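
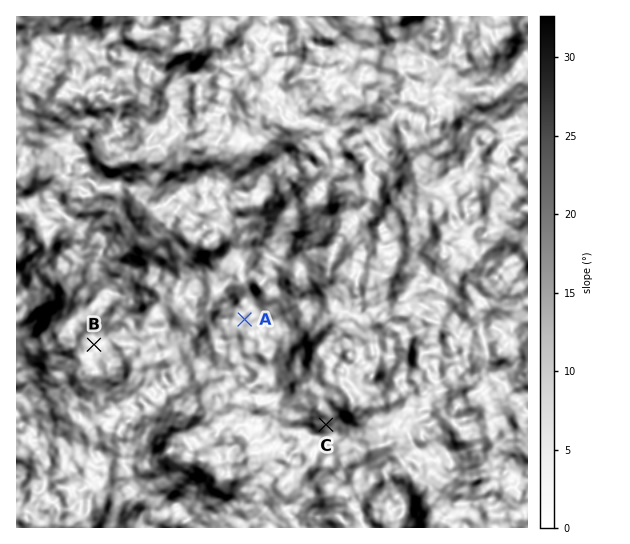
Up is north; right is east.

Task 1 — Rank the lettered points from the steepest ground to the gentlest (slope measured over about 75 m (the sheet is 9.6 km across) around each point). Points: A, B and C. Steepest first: C A B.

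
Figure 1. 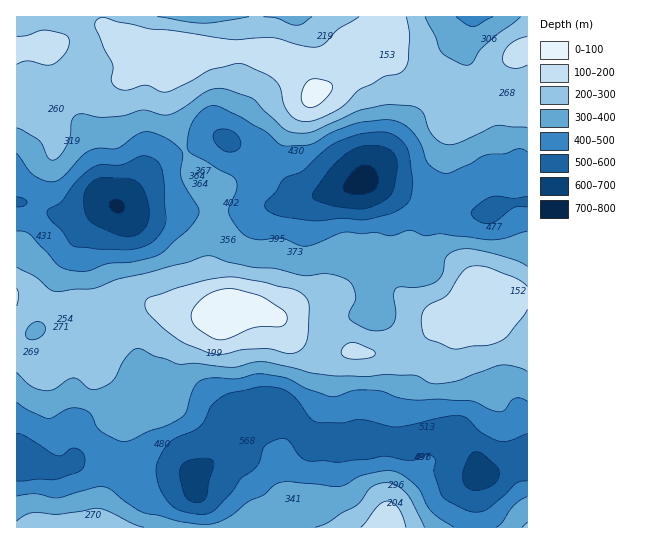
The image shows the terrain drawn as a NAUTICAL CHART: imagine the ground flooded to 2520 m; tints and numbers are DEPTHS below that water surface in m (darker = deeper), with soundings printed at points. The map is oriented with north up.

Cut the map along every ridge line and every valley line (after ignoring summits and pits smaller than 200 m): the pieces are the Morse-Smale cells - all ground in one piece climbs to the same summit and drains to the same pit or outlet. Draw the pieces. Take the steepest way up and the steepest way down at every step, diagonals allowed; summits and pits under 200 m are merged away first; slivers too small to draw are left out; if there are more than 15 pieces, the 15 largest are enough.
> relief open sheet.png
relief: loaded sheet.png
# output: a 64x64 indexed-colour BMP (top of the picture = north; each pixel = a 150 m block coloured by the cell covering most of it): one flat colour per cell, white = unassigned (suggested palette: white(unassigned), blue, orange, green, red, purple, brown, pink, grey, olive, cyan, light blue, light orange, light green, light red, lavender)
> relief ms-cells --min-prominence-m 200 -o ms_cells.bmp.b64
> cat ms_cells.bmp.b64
<image width="64" height="64" href="data:image/bmp;base64,Qk12CAAAAAAAAHYAAAAoAAAAQAAAAEAAAAABAAQAAAAAAAAIAAATCwAAEwsAABAAAAAAAAAA////ALR3HwAOf/8ALKAsACgn1gC9Z5QAS1aMAMJ34wB/f38AIr28AM++FwDox64AeLv/AIrfmACWmP8A1bDFAEREREREREREREREREREREREREREREREREREREREREREREREREREREREREREREREREREREREREREREREREREREREREREREREREREREREREREREREREREREREREREREREREREREREREREREREREREREREREREREREREREREREREREREREREREREREREREREREREREREREREREREREREREREREREREREREREREREREREREREREREREREREREREREREREREREREREREREREREREREREREREREREREREREREREREREQkREREREREQiIkREREREREREREREREREREREQiREQiIiIiRCIiIiIiIiIkREREREREREREREREREREQiIiIiIiIiIiIiIiIiIiIiJERERERERERERERERERERCIiIiIiIiIiIiIiIiIiIiIiREREREQiRERERCJERERCIiIiIiIiIiIiIiIiIiIiIiIkREREQiIiIiIiIiIiIiIiIiIiIiIiIiIiIiIiIiIiIiREREQiIiIiIiIiIiIiIiIiIiIiIiIiIiIiIiIiIiIiIkRERCIiIiIiIiIiIiIiIiIiIiIiIiIiIiIiIiIiIiIiJEQiIiIiIiIiIiIiIiIiIiIiIiIiIiIiIiIiIiIiIiIiIiIiIiIiIiIiIiIiIiIiIiIiIiIiIiIiIiIiIiIiIiIiIiIiIiIiIiIiIiIiIiIiIiIiIiIiIiIiIiIiIiIiIiIiIiIiIiIiIiIiIiIiIiIiIiIiIiIiIiIiIiIiIiIiIiIiIiIiIiIiIiIiIiIiIiIiIiIiIiIiIiIiIiIiIiIiIiIiIiIiIiIiIiIiIiIiIiIiIiIiIiIiIiIiIiIiIiIiIiIiIiIiIiIiIiIiIiIiIiIiIiIiIiIiIiIiIiIiIiIiIiIiIiMzIiIiIiIiIiIiIiIiIiIiIiIiIiIiIiIiIiIzMzMzMzMyIiIiIiIiIiIiIiIiIiIiIiIiIiIiIiIiMzMzMzMzMzMiIiIiIiIiIiIiIiIiIiIiIiIiIiIiIiMzMzMzMzMzMzIiIiIiIiIiIiIiIiIiIiIiIiIiIiIiMzMzMzMzMzMzMyIiIiIiIiIiIiIiIiIiIiIiIiIiIiMzMzMzMzMzMzMzMzIiIiIiIiVVVSIiIiIiVVVVUzMzMzMzMzMzMzMzMzMzMzIiIiJVVVVVVVVSVVVVVVUzMzMzMzMzMzMzMzMzMzMzMzMiJVVVVVVVVVVVVVVVVTMzMzMzMzMzMzMzMzMzMzMzMzM1VVVVVVVVVVVVVVVVMzMzMzMzMzMzMzMzMzMzMzMzMzVVVVVVVVVVVVVVVVMzMzMzMzMzMzMzMzMzMzMzMzMzNVVVVVVVVVVVVVVVUzMzMzMzMzMzMzMzMzMzMzMzMzM1VVVVVVVVVVVVVVVTMzMzMzMzMzMzMzMzMzMzMzMzMzVVVVVVVVVVVVVVVVMzMzMzMzMzMzMzMzMzMzMzMzMzNVVVVVVVVVVVVVVVVTMzMzMzMzMzMzMzMzMzMzMzMzM1VVVVVVVVVVVVVVVVMzMzMzMzMzMzMzMzMzMzMzMzMzVVVVVVVVVVVVVVVVUzMzMzMzMzMzMzMzMzMzMzMzMzNVVVVVVVVVVVVVVVVTMzMzMzMzMzMzMzMzMzMzMzMzM1VVZmZlVVVVVVVVVVMzMzMzMzMzMzMzMzMzMzMREzMzVWZmZmZmZVVVVVVVUzMzMzMzMzMzMzMzMxERERERETNmZmZmZmZmVVVVVVVTMzMzMzMzMzMzMzMREREREREREWZmZmZmZmZlVVVVVTMzMzMzEREREzMzERERERERERERZmZmZmZmZmZVVVVVMzMzMzERERERERERERERERERERFmZmZmZmZmZmVVVVMzMzMzEREREREREREREREREREREWZmZmZmZmZmZlVVMzMzMzERERERERERERERERERERERZmZmZmZmZmZmZVMzMzMzERERERERERERERERERERERFmZmZmZmZmZmZmYTMzMzEREREREREREREREREREREREWZmZmZmZmZmZmZhETMRERERERERERERERERERERERERZmZmZmZmZmZmZhERERERERERERERERERERERERERERFmZmZmZmZmZmZmEREREREREREREREREREREREREREREWYRZmZmZmZmZmEREREREREREREREREREREREREREREREREWZmZmZmZmYRERERERERERERERERERERERERERERERERFmZmZmZmZhEREREREREREREREREREREREREREREREREWZmZmZmZmERERERERERERERERERERERERERERERERERZhEWZmZmYRERERERERERERERERERERERERERERERERFhERERZmZhEREREREREREREREREREREREREREREREREREREREWZmERERERERERERERERERERERERERERERERERERERERZmYRERERERERERERERERERERERERERERERERERERERERERERERERERERERERERERERERERERERERERERERERERERERERERERERERERERERERERERERERERERERERERERERERERERERERERERERERERERERERERERERERERERERERERERERERERERERERERERERERERERERERERERERERERERERERERERERERERERERERERERERERER"/>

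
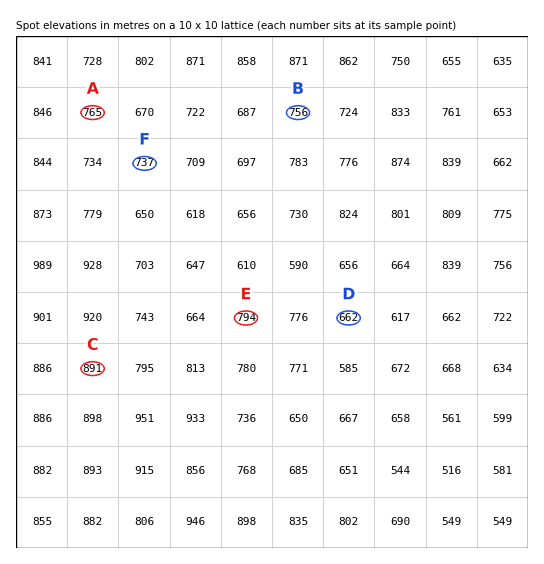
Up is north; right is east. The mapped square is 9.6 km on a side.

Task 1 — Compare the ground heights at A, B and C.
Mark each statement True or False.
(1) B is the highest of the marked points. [False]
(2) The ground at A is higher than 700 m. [True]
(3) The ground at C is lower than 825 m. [False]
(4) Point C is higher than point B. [True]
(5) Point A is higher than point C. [False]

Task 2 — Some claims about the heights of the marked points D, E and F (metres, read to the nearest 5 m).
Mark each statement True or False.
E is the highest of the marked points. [True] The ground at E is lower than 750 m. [False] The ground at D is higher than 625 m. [True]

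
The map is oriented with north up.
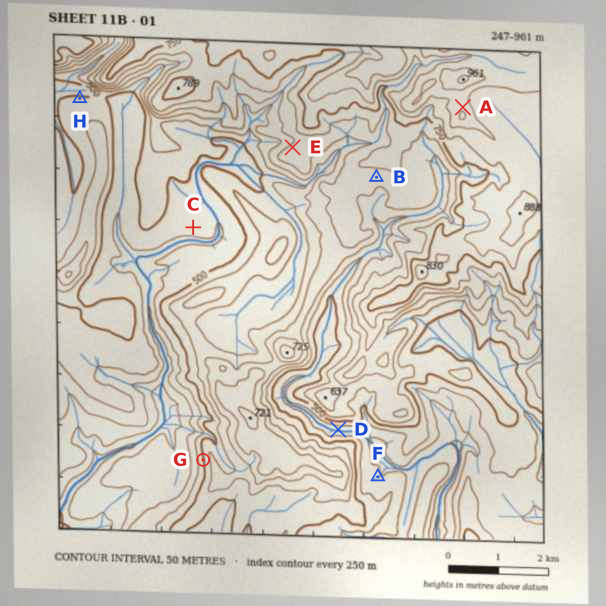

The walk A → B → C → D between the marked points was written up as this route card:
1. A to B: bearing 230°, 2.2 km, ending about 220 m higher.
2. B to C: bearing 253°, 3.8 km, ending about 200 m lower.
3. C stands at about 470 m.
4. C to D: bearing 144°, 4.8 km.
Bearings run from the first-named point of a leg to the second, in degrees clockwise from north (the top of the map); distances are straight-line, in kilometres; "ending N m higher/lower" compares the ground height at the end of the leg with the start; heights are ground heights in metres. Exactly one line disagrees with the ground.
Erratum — Line 1: it should read "ending about 220 m lower".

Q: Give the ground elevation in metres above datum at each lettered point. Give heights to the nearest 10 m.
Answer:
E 670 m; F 400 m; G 500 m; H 510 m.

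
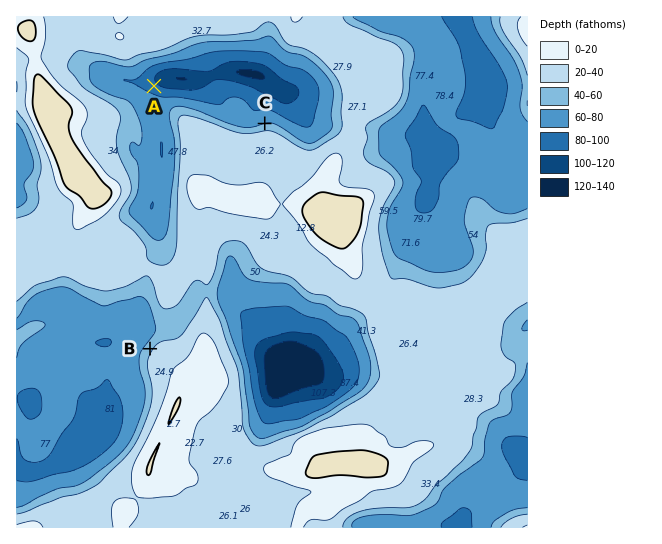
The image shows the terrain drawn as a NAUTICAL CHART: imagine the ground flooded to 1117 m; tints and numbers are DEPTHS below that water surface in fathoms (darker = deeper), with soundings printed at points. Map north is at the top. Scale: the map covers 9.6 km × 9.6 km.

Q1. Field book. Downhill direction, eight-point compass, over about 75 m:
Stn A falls NE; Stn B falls NW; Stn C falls N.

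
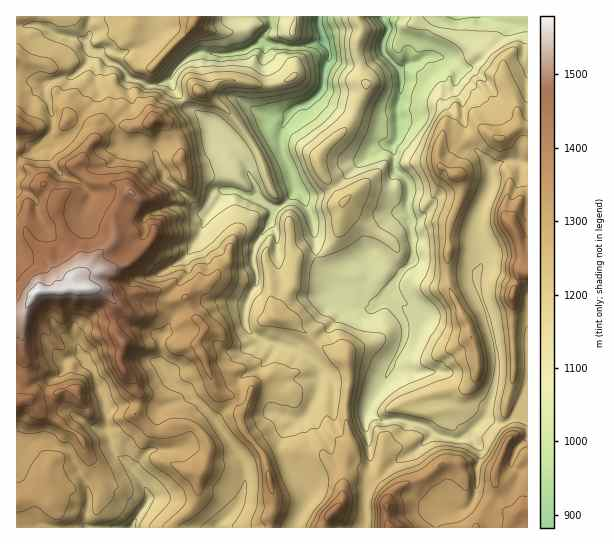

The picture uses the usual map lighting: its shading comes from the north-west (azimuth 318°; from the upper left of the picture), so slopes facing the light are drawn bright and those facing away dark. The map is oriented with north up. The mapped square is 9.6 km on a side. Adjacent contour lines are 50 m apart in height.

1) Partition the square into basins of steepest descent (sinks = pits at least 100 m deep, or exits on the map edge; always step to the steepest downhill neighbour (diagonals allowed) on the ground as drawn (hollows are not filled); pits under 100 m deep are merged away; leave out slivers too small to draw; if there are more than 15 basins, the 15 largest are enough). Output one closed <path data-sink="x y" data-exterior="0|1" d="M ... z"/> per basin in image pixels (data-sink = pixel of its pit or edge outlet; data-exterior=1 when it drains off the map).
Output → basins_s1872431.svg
<path data-sink="319 17" data-exterior="1" d="M357 16l-341 1 0 384 5 0-2-11 6-25-2-11-2-29 6-19 10-14 25-1 7-3 24 0 10 3 10 9 6-4 18-4 9 0 7 5 10 4 22-4 7 17 12 12 0 4-7 11 0 6 7 10 9 29 6 7 14 5 7 12 0 12 4 9 20 26 9 38 0 15-4 8 1 10 257 0 1-399-2-2-8 0-16 12-4 0-11-7-8 0-8 4-18 14-8 17 9 8 4 0 3 7 0 13-10 24-3 12 0 54 27 60 2 12 0 16-5 10-7 5-35 5-29 12-2 21-15 13-1 4-2 19-4 9 1 9-4-4-20-3-10 8 1-19 6-16-6-28 0-16 3-12-1-31-10-3-20-13-7-8-8-4-8-8-19-6 1-7 16-24 3-25 6-5 17 0 7-4 10-11 5-12 3-28-19-24-7-18 7-12 14-11 14-17 15-34-6-7-1-16-3-5 0-16 4-8 0-6z"/><path data-sink="383 17" data-exterior="1" d="M527 16l-170 1 4 10 0 6-4 8 0 16 3 5 1 16 6 7-15 34-5 8-23 20-7 12 7 18 19 24-3 28-5 12-10 11-7 4-17 0-6 5-3 25-17 27 0 4 19 6 8 8 8 4 7 8 20 13 10 3 1 31-3 12 0 16 6 28-6 16 0 19 9-8 9 0 14 5 7-39 15-13 2-21 2-2 38-12 24-3 6-4 5-7 1-20-2-12-27-60 0-54 3-12 10-24 0-13-3-7-4 0-9-8 8-17 12-10 14-8 8 0 11 7 4 0 16-12 10 0z"/><path data-sink="131 527" data-exterior="1" d="M93 288l-54 3-7 6-8 17-3 11 0 14 4 26-6 25 2 11-5 1 0 125 253 1 0-10 4-8 0-15-9-38-20-26-4-9 0-12-7-12-14-5-6-7-9-29-7-10 0-6 7-11 0-4-12-12-5-15-4-2-12 4-8 0-10-4-7-5-9 0-18 4-6 4-10-9z"/>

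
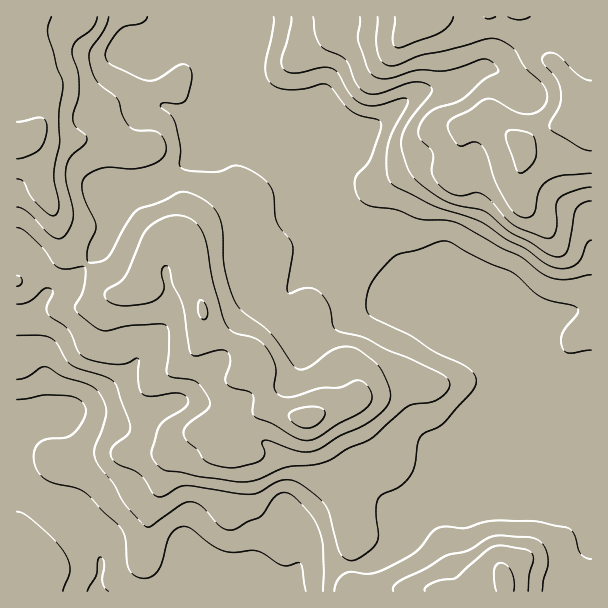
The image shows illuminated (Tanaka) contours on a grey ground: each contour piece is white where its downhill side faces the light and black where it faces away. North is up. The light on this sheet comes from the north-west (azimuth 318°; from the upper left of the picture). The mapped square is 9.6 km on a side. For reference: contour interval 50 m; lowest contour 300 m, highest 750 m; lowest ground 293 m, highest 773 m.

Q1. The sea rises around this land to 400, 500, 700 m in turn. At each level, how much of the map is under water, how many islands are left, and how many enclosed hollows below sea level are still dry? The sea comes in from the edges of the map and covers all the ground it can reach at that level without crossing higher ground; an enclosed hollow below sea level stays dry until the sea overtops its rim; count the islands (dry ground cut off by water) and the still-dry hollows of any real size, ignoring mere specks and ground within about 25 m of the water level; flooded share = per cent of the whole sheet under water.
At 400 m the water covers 11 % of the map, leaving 0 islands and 0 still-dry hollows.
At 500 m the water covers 50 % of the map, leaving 0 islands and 0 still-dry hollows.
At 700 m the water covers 94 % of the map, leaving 0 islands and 0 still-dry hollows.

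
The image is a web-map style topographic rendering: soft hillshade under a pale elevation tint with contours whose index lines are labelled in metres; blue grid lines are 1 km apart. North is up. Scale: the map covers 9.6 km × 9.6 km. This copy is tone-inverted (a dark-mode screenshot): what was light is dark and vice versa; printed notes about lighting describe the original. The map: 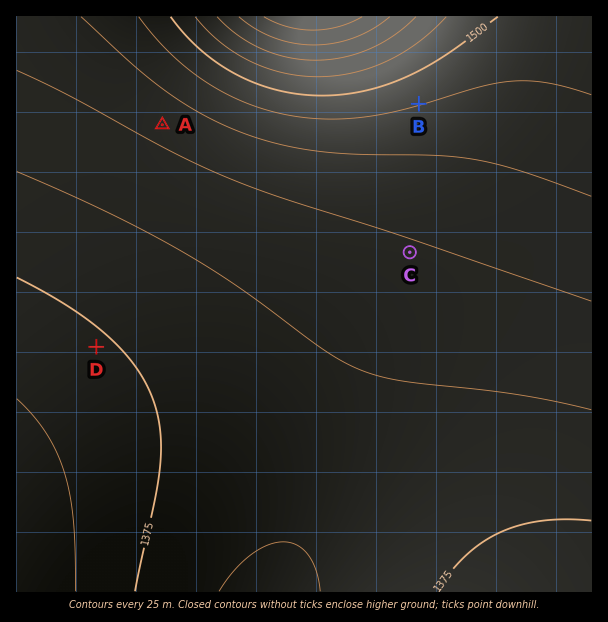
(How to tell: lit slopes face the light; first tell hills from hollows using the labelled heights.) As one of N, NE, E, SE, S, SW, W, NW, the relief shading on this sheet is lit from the NW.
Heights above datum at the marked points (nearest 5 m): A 1435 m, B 1475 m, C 1420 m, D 1370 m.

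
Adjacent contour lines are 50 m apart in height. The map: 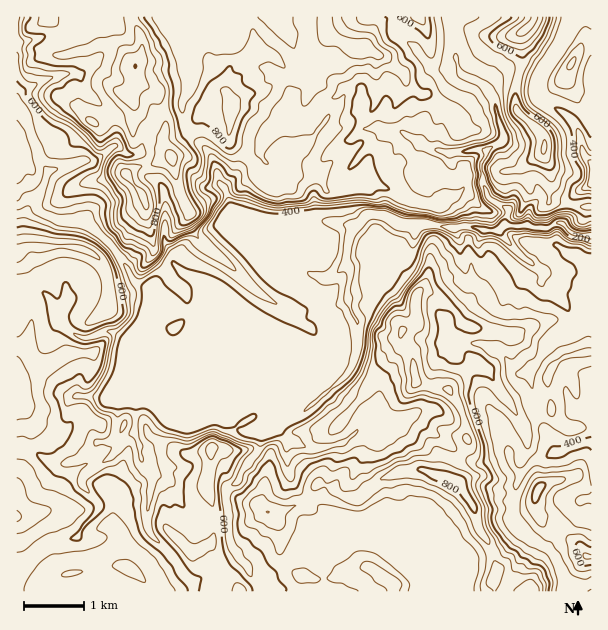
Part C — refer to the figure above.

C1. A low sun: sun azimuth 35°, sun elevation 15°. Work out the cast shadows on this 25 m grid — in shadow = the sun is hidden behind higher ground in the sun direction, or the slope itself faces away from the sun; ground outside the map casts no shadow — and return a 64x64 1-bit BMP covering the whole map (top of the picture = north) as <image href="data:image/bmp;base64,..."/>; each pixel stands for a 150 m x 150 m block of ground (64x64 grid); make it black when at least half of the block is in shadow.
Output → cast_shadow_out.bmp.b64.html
<image width="64" height="64" href="data:image/bmp;base64,Qk0+AgAAAAAAAD4AAAAoAAAAQAAAAEAAAAABAAEAAAAAAAACAAATCwAAEwsAAAIAAAAAAAAA////AAAAAAAAAAAAAAAQDgAAEAAAAAAOAAAwAAAAAA8AAGBAAABwDwAA4IAAAHgEAAHA8AAA8AAAAYH4AAHwYAABAfgAB+DAAAAB4AwP4MAAQAHAHB/ggADAAAAQX8AAAIAAAAB/gAgAAAAAAH4AAAAAAAAAAAAAAABoAAAAAAAAAAAAAAAAAAAGAADgAMGAAEQAAgAAAR4AAAAAAEADMAAAAAAAf4YAAAAAAAB/jgACAAAAAH+MAAMAAAAAfggAAQAAAAxwCAAAAAAABvAAAAAAAAAH8AAAAAAAAAfgAAAAAAAAA8AOAAPAAAADACQAB/AAAALAAAAAAAAABgAAAAAAADgEEAAAAAAA8AAQAAAABgPAAAAAAAAPD4AAAAAAAJ8fAAQAACAHv/4ABAgAYAc//AAEAAHAAH748AwYAYAB/vP///wOBwP+8///////H/zz//////8f/OP///x3/yP8wf//4A/AMfjD8EAAH6A8ecfAAAAd4D5zx8AAABjgP8CHgAAAGGA/+AcAAAHbQX/4DwAAB//Df7gGAAAEP8P/kAAAAAAHw/8QAAAAAAeG/DgAAAAABwT4eAAAAAAGHOBgAAAAAAwY8AAAAAMAHAD+AAAAB2A+AP4AAAAHAB8AgAAAAAMAHwCAAAAAQAQfAOAAAAAAHA8A8AAAAAA4AACAAAAAABgAAA=="/>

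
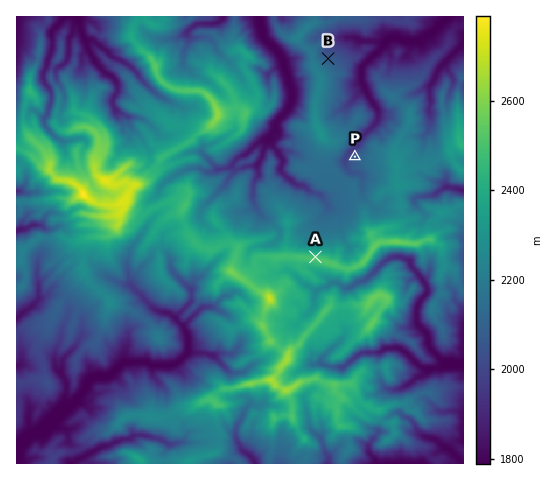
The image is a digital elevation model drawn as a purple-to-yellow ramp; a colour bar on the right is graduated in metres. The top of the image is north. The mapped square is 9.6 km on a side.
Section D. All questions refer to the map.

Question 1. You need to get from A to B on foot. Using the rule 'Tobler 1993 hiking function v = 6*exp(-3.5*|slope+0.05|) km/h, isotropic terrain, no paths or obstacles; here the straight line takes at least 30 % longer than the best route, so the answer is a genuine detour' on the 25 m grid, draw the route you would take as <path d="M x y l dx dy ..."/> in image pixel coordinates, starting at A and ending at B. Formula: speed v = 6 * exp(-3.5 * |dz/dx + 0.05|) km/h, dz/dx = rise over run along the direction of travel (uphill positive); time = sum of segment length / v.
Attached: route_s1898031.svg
<path d="M315 257l13 0-1-1 1 0-1-1 1 0-1-2 2 0-1-1 4 0 2-1 2-5 4-2 1 0-1-1 4 0 2-2 0-9 2-4 2-3 5-9 0-13-18-35-1-1-2-5 0-2 1-2 4-4 2-4 2-3 1-2 0-1 4-7 0-4-1-2-7-4-4-4-7-4-1-2 0-2 1-3 0-7 4-6 0-2 2-5 0-12 2-5 0-1-5-12-4-3"/>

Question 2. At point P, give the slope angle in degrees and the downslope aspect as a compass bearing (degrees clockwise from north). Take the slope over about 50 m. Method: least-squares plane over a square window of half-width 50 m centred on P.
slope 27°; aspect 325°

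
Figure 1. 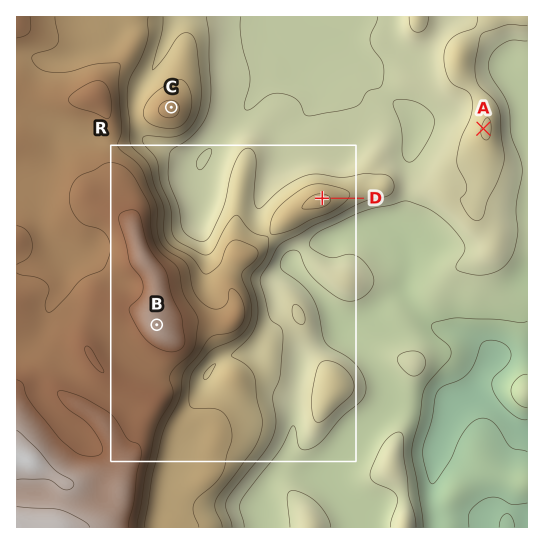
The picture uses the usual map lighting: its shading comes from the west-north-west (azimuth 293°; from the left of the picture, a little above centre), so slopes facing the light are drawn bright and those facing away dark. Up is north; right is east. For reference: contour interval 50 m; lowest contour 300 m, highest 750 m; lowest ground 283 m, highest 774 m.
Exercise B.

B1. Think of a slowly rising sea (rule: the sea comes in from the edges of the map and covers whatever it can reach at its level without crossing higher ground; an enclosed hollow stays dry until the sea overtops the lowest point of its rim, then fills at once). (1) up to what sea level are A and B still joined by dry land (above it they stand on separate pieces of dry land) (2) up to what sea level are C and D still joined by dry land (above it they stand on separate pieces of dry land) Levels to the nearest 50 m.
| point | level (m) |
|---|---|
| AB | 400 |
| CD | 500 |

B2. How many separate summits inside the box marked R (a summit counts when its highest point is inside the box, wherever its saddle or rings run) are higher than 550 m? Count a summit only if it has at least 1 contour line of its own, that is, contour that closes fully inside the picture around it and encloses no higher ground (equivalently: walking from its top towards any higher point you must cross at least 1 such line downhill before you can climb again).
2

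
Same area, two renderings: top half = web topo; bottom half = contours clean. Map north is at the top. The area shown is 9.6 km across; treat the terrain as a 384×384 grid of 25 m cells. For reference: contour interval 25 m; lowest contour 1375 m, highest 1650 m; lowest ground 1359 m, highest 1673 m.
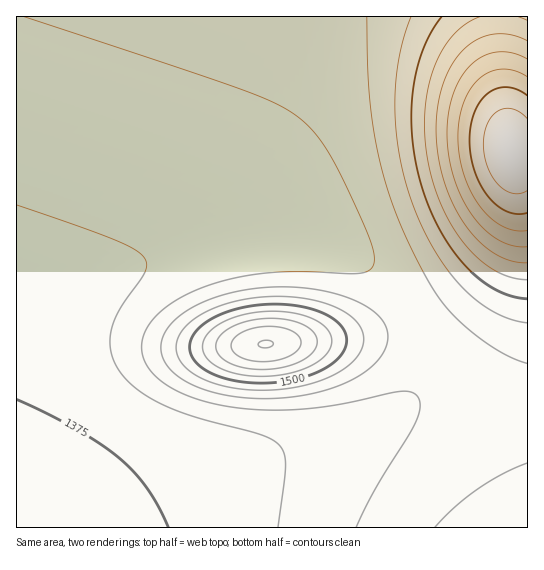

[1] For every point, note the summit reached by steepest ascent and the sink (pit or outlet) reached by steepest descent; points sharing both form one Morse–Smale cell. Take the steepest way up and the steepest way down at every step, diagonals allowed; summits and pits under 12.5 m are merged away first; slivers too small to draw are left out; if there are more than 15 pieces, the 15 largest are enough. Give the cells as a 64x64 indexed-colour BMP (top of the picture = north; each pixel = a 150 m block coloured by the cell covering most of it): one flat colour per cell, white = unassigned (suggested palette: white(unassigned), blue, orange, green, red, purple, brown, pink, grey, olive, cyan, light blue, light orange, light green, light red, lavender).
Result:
<image width="64" height="64" href="data:image/bmp;base64,Qk12CAAAAAAAAHYAAAAoAAAAQAAAAEAAAAABAAQAAAAAAAAIAAATCwAAEwsAABAAAAAAAAAA////ALR3HwAOf/8ALKAsACgn1gC9Z5QAS1aMAMJ34wB/f38AIr28AM++FwDox64AeLv/AIrfmACWmP8A1bDFACIiIiIiIiMzMzMzMzMzMzMzMzMzMzMzMzMzMzMzMzMzIiIiIiIiIjMzMzMzMzMzMzMzMzMzMzMzMzMzMzMzMzMiIiIiIiIiIjMzMzMzMzMzMzMzMzMzMzMzMzMzMzMzMyIiIiIiIiIiIzMzMzMzMzMzMzMzMzMzMzMzMzMzMzMzIiIiIiIiIiIiIzMzMzMzMzMzMzMzMzMzMzMzMzMzMzMiIiIiIiIiIiIiIzMzMzMzMzMzMzMzMzMzMzMzMzMzMyIiIiIiIiIiIiIiIjMzMzMzMzMzMzMzMzMzMzMzMzMzIiIiIiIiIiIiIiIiIiMzMzMzMzMzMzMzMzMzMzMzMzMiIiIiIiIiIiIiIiIiIiIjMzMzMzMzMzMzMzMzMzMzMyIiIiIiIiIiIiIiIiIiIiIiIzMzMzMzMzMzMzMzMzMzIiIiIiIiIiIiIiIiIiIiIiIiIjMzMzMzMzMzMzMzMzMiIiIiIiIiIiIiIiIiIiIiIiIiIiMzMzMzMzMzMzMzMyIiIiIiIiIiIiIiIiIiIiIiIiIiIiMzMzMzMzMzMzMzIiIiIiIiIiIiIiIiIiIiIiIiIiIiIiMzMzMzMzMzMzMiIiIiIiIiIiIiIiIiIiIiIiIiIiIiIiMzMzMzMzMzMyIiIiIiIiIiIiIiIiIiIiIiIiIiIiIiIiMzMzMzERERIiIiIiIiIiIiIiIiIiIiIiIiIiIiIiIiIhEREREREREiIiIiIiIiIiIiIiIiIiIiIiIiIiIiIiIiIRERERERESIiIiIiIiIiIiIiIiIiIiIiIiIiIiIiIiIhEREREREREiIiIiIiIiIiIiIiIiIiIiIiIiIiIiIiIiERERERERESIiIiIiIiIiIiIiIiIiIiIiIiIiIiIiIiIREREREREREiIiIiIiIiIiIiIiIiIiIiIiIiIiIiIiIhERERERERESIiIiIiIiIiIiIiIiIiIiIiIiIiIiIiIiEREREREREREiIiIiIiIiIiIiIiIiIiIiIiIiIiIiIiIRERERERERERIiIiIiIiIiIiIiIiIiIiIiIiIiIiIiIhERERERERERESIiIiIiIiIiIiIiIiIiIiIiIiIiIiIhERERERERERERIiIiIiIiIiIiIiIiIiIiIiIiIiIiIiERERERERERERESIiIiIiIiIiIiIiIiIiIiIiIiIiIiERERERERERERERESIiIiIiIiIiIiIiIiIiIiIiIiIiIREREREREREREREREiIiIiIiIiIiIiIiIiIiIiIiIiIRERERERERERERERERIiIiIiIiIiIiIiIiIiIiIiIiIRERERERERERERERERERIiIiIiIiIiIiIiIiIiIiIiIRERERERERERERERERERERIiIiIiIiIiIiIiIiIiIiIRERERERERERERERERERERERIiIiIiIiIiIiIiIiIiEREREREREREREREREREREREREREiIiIiIiIiIiIiIhEREREREREREREREREREREREREREREREiIiIiIiIiIRERERERERERERERERERERERERERERERERERERERERERERERERERERERERERERERERERERERERERERERERERERERERERERERERERERERERERERERERERERERERERERERERERERERERERERERERERERERERERERERERERERERERERERERERERERERERERERERERERERERERERERERERERERERERERERERERERERERERERERERERERERERERERERERERERERERERERERERERERERERERERERERERERERERERERERERERERERERERERERERERERERERERERERERERERERERERERERERERERERERERERERERERERERERERERERERERERERERERERERERERERERERERERERERERERERERERERERERERERERERERERERERERERERERERERERERERERERERERERERERERERERERERERERERERERERERERERERERERERERERERERERERERERERERERERERERERERERERERERERERERERERERERERERERERERERERERERERERERERERERERERERERERERERERERERERERERERERERERERERERERERERERERERERERERERERERERERERERERERERERERERERERERERERERERERERERERERERERERERERERERERERERERERERERERERERERERERERERERERERERERERERERERERERERERERERERERERERERERERERERERERERERERERERERERERERERERERERERERERERERERERERERERERERERERERERERERERERERERERERERERERERERERERERERERERERERERERERERERERERERERERERERERERERERERERERERERERERERERERERERERERERERERERERERERERERERERERERERERERERERERERERERERERERERERERERERERERERERERERERERERERERERERERERERERERERERERERERERERERERERERERERERERERERERERERERERERERERERERERERERERERERERERERERERERERERERERERERERERERERERERERERERERERERERERERERERERERERERERERERERERERERERERER"/>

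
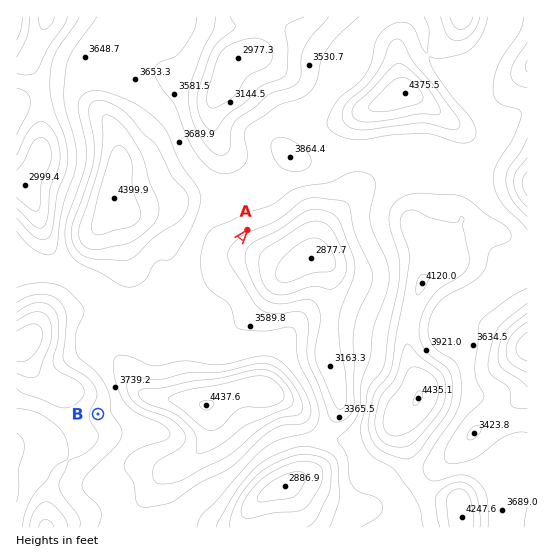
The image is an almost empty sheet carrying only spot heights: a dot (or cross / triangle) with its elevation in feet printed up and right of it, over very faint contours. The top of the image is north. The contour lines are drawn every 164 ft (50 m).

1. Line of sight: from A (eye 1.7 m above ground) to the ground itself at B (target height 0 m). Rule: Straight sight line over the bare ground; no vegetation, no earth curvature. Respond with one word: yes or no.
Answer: no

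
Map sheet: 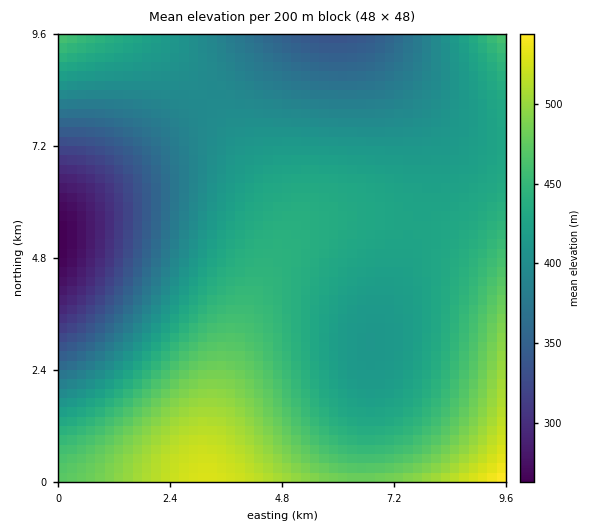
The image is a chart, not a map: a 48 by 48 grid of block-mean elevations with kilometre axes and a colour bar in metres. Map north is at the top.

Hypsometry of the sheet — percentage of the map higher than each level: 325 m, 95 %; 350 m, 91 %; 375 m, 84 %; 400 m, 72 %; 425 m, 50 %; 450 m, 25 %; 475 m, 14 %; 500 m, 6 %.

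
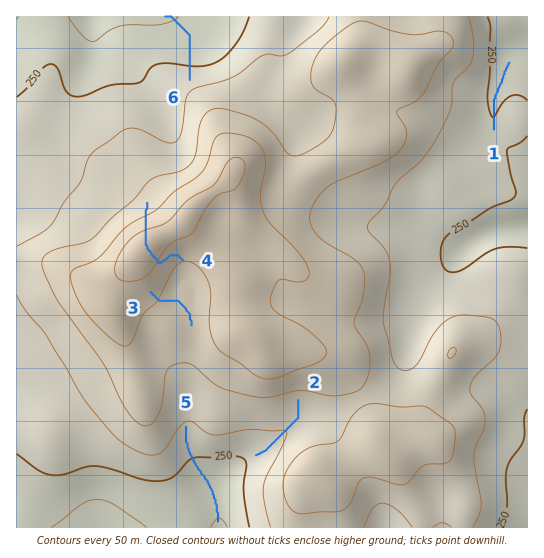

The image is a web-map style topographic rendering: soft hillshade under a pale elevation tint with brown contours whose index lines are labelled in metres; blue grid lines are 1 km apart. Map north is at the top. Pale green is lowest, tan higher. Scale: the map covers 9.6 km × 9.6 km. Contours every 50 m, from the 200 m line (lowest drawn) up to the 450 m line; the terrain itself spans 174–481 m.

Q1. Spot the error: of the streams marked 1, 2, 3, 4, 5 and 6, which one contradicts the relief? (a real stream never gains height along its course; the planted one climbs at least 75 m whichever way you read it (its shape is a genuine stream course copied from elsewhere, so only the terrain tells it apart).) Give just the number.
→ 4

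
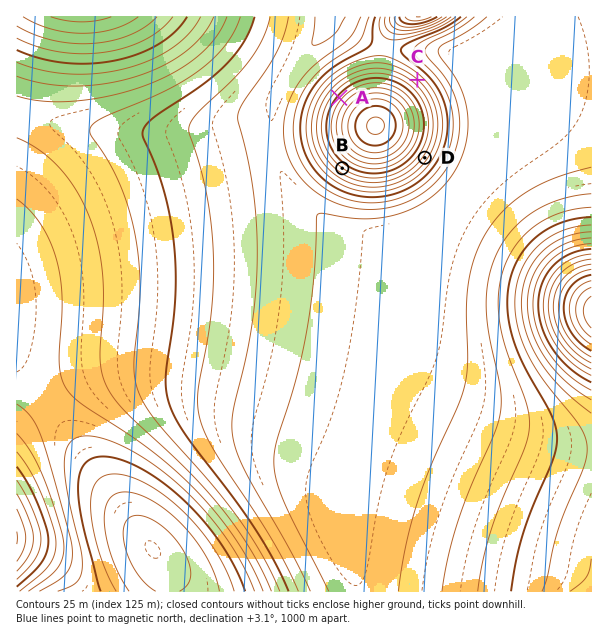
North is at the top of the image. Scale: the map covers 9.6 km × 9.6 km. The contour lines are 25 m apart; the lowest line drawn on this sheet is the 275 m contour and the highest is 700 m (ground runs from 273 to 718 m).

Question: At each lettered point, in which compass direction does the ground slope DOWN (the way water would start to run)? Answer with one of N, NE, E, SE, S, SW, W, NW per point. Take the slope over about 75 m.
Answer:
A NW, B SW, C NE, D SE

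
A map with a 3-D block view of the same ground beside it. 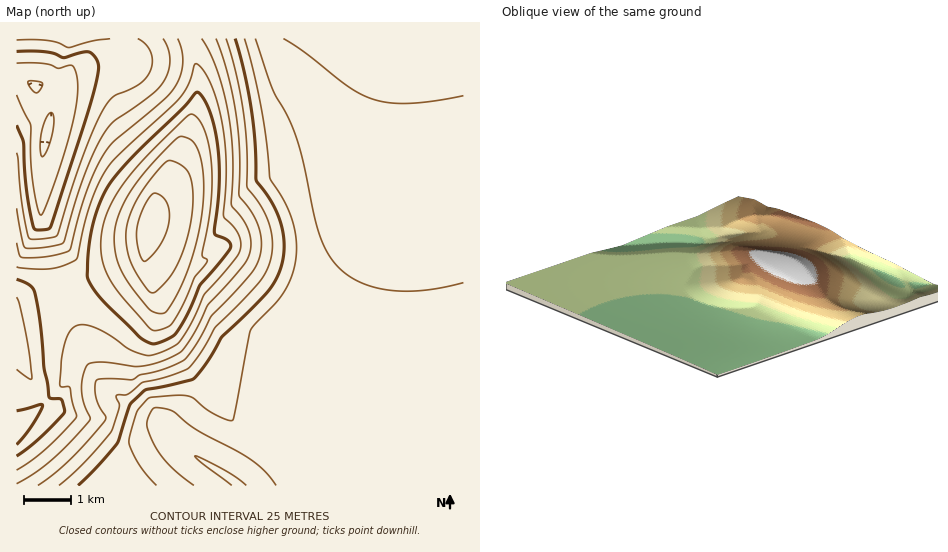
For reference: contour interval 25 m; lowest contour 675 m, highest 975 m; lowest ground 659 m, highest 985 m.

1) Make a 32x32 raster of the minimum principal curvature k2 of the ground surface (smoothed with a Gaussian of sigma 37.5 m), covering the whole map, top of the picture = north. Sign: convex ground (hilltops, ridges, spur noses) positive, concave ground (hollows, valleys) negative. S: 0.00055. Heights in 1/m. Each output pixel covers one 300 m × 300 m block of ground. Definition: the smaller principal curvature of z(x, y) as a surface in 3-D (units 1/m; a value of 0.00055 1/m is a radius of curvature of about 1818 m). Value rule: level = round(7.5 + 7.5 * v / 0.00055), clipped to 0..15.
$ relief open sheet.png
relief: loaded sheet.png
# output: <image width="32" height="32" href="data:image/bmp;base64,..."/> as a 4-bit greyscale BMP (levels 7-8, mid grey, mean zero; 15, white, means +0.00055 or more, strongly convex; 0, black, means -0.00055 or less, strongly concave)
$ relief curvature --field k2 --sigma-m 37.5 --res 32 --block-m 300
<image width="32" height="32" href="data:image/bmp;base64,Qk12AgAAAAAAAHYAAAAoAAAAIAAAACAAAAABAAQAAAAAAAACAAATCwAAEwsAABAAAAAAAAAAAAAAABEREQAiIiIAMzMzAERERABVVVUAZmZmAHd3dwCIiIgAmZmZAKqqqgC7u7sAzMzMAN3d3QDu7u4A////AHd3dVd3d3dSd3d3d3d3d3eHd3dGd3dzR3d3d3d3d3d3iHd3c3d1J3d3d3d3d3d3d3iId3ZHY3h3d3d3d3d3d3cHiHeHRSeIh3d3d3d3d3d3YIhmd0NFeHd3d3d3d3d3d4gFZjNjZVd3d3d3d3d3d3d4YWNXVWZVd3d3d3d3d3d3d2Y0d2iHZVd3d3d3d3d3d4dmZ3d4iGVWd3d3d3d3d3d2Zmd3eIh2VGd3d3d3d3d3dmZnd3iIhldEd3d3d3d3d3ZmZ3d3iIV3dkd3d3d3d3d2Zmd3eIiEd3d0d3d3d3d3d2Z3d3iIZnd3dld3d3d3d0d3V3d4iFd3d3dHd3d3d3cHdEh3iIhxiHd3R3d3d3d3BFF4d4iIgll3d0d3d3d3d1AWiIeIiIcIh3dHd3d3d3dgRoiHeIiINId3R3d3d3d3UEZ4h3iIiIFndHd3d3d3d1BGeId4iIiHJUZ3d3d3d3dQRneHd4iIh2Rnd3d3d3d3YEV3d3eIiIdlZ3d3d3d3d3BFd3d3eIiHZWd3d3d3d3diRWd3d3eIh2Vnd3d3d3d3VEVnd2d3eIdlZ3d3d3d3d1RVZ3dmdniHZVd3d3d3d3dDZWd3ZmZnh2VXd3d3d3d3JUJnZmZmZ4dlV3d3d3d3d3dlBWZmZneHZWd3d3d3d3d3Z3NWZmZ4h2Vnd3d3d3d3"/>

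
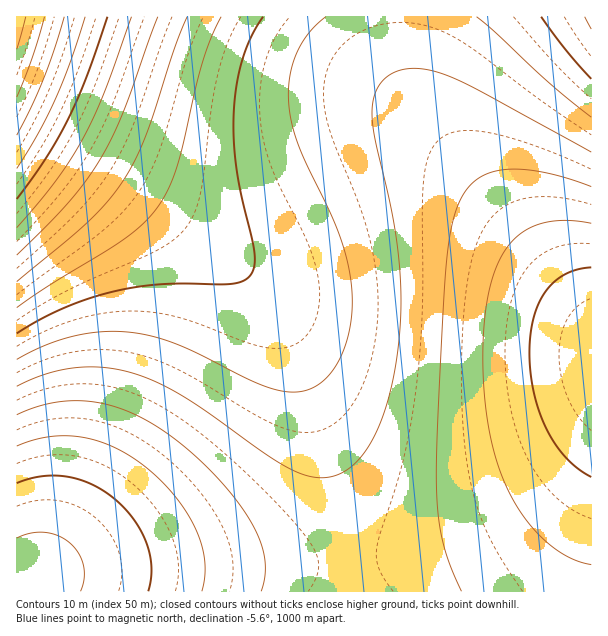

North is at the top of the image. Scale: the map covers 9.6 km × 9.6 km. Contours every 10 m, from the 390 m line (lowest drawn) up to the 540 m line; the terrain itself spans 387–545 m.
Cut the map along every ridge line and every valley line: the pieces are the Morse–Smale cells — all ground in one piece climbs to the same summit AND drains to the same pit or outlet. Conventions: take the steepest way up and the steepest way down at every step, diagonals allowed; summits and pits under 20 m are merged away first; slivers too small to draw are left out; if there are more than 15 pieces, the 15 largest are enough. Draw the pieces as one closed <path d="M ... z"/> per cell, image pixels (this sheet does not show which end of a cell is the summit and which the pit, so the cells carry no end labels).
<path d="M401 16l-384 0-1 101 79 46 84 57 61 48 31 34 17 31 10 27 32 104 13 63 5 65 243 0 1-268-111-135-42-52-21-30-10-23-5-18z"/><path d="M17 118l-1 473 331 1 1-28-4-27-14-73-32-104-10-27-17-31-31-34-61-48-84-57z"/><path d="M591 16l-189 1 1 49 5 18 10 23 21 30 152 187z"/>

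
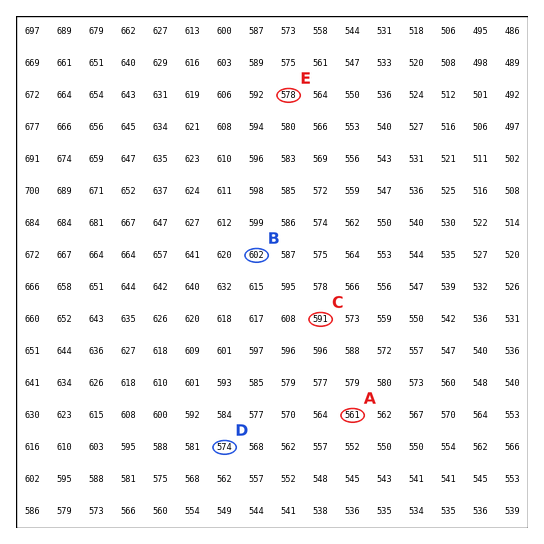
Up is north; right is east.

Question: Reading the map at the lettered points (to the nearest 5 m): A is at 560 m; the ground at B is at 600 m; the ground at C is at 590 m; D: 575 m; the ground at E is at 580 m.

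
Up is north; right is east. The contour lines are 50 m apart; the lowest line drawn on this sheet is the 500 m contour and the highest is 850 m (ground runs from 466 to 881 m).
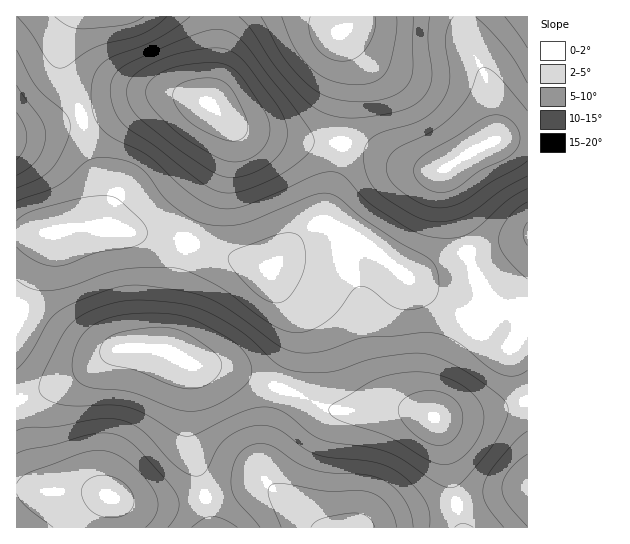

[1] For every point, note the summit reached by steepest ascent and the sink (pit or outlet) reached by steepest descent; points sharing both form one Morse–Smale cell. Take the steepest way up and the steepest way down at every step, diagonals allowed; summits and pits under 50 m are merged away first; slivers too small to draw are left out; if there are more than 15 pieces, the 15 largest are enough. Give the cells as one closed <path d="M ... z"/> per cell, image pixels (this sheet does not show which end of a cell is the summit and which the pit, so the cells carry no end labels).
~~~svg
<path d="M327 225l-9 0-11 6-36 38 4 14 16 27 5 16-3 25-12 38 56 22 49-4 21 2 27 8 13-46 8-16 22-32-50-30-66-52z"/><path d="M281 388l-17 63 0 22 4 9 8 9-11-6-14 0-45 12 5 31 250-1-14-76-13-34-27-8-21-2-49 4-11-3z"/><path d="M155 348l-37 1-35 23-38 19-29 10 1 87 34 4 43 0 24 8 23 4 36-1 28-6-17-62 0-66-3-6-10-8z"/><path d="M97 228l-27 0-13 4-41 2 1 166 28-9 25-12 48-30 37-1 12 2 9-67 11-41-28-7-40-3z"/><path d="M463 16l-118 1-1 12-4 4 9 36-6 64 0 11 23 4 43 19 29 4 11-4 46-28 0-17-7-37-5-15-14-24z"/><path d="M179 95l-26 0-72 23 8 33 14 35 1 13-8 18-6 6-15 5 22 0 22 4 30 1 39 8 8-23 24-47 8-24 1-17-4-9-15-17z"/><path d="M345 16l-130 0 1 46-8 41 19 18 19 10 55 10 41 3 7-65-1-20-8-26 5-8z"/><path d="M226 120l3 10-1 17-12 34-25 49-3 12 82 27 35-37 18-14 6-17 14-56-2-2-40-2-50-9-13-4z"/><path d="M187 241l-11 42-9 67 22 13 41 6 51 19 12-37 3-25-3-11-16-26-6-19z"/><path d="M214 16l-139 0-4 6-7 17-3 27 20 51 17-4 55-18 26 0 28 8 5-13 4-28z"/><path d="M350 144l-9 2-2 20-14 47-2 5-13 11 8-4 15 2 40 22 33 27 16-3 45-22-19-60-5-22-13 2-21-4-32-15z"/><path d="M185 360l-2 1 6 12 0 72 16 52 46-12 14 0 8 4-9-16 0-22 16-62-50-20-32-4z"/><path d="M527 401l-40 11-52 6 12 33 5 35 10 42 66-1z"/><path d="M81 117l-34 11-31 6 1 99 40-1 24-5 9-4 10-12 4-12 0-8-15-40-5-28z"/><path d="M527 137l-32 3-29 15-22 15 4 21 19 61 61-15z"/>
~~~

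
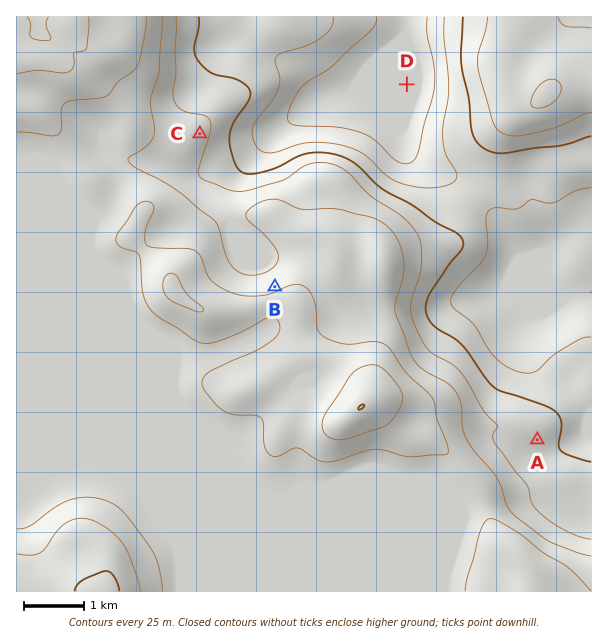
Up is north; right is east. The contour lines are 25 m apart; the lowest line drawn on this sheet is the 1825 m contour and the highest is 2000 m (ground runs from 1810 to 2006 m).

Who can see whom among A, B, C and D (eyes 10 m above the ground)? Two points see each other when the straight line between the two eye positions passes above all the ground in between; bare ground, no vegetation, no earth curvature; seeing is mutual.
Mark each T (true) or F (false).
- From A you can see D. F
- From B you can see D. F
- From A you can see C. F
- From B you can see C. T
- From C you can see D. T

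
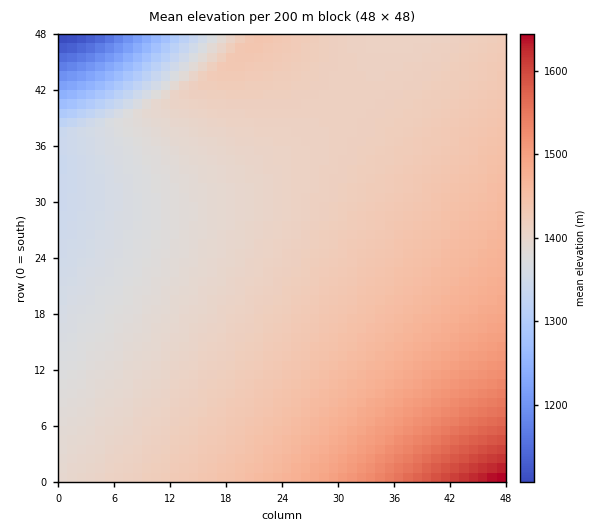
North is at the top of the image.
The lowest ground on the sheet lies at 1100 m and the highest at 1650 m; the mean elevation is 1420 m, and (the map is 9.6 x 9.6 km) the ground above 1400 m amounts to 65.6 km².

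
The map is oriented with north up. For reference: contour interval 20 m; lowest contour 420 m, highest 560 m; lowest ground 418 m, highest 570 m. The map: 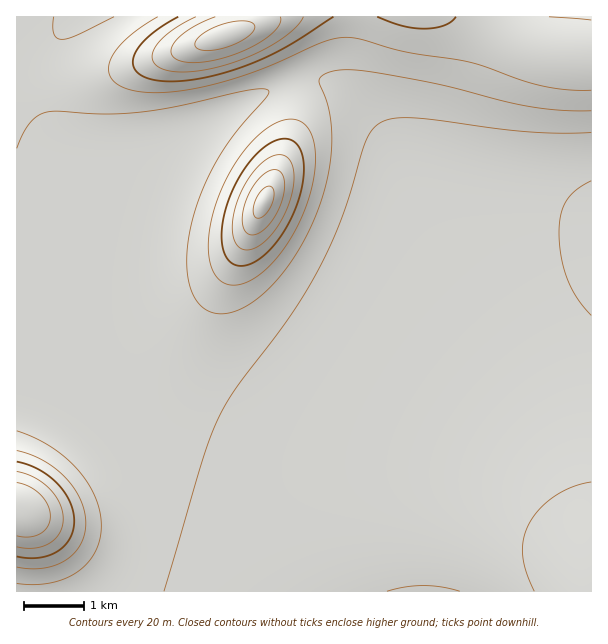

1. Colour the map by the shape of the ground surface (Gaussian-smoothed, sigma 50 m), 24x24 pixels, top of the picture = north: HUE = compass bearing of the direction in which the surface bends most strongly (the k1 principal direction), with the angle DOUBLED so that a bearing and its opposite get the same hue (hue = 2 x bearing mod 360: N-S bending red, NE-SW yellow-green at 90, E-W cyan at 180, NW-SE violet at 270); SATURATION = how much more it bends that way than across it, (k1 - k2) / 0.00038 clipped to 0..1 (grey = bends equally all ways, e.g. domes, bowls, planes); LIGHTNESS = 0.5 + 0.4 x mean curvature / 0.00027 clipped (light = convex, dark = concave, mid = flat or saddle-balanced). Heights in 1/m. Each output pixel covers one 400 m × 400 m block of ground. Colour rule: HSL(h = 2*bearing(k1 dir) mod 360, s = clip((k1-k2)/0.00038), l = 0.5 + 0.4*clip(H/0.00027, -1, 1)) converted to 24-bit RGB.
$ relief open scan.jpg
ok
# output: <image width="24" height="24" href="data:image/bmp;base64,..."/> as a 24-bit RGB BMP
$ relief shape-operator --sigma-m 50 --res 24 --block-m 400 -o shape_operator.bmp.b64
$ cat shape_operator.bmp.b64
<image width="24" height="24" href="data:image/bmp;base64,Qk32BgAAAAAAADYAAAAoAAAAGAAAABgAAAABABgAAAAAAMAGAAATCwAAEwsAAAAAAAAAAAAAoY4rdaUyRp1CXI9ydISBfoCAgH+AgH+AgH+AgX+Bgn+Bg36DhH2EhHyGhHuIgnqKf3iMenaOdXaPdHyQdYKQdoqQeo+Lfo+Arb9lWcpaNceIRaGiZ3+Ke36Bf3+AgH+AgH+AgH+AgH+BgX6BgX6CgX2EgXyFf3uGfXqIenmJeHuKeH6LeIOLeYiLe4uGfot/tc/Up9HOWafPOVutXmKNenqCf3+Af3+AgH+AgH+AgH+AgH+BgH6Bf36Cf32Dfn2EfHyFe3yFen6GeoCHeoSHe4eHfIeCf4h+qs3KrcnPb07HZjWjdWGLfnuBf3+Af3+Af3+Af3+Af3+Af3+Af3+Afn6Bfn6BfX6CfX6CfH+De4CEe4KEe4SEfIWCfIV/gIZ9q8zJuXOirymZlUGThG6FgH6Af39/f4B/f4CAf3+Af3+Af3+Af3+Af3+Afn+Afn+BfX+BfYCCfIGCfIKCfIOBfIOAfIR9gIR9u383piMplTZaiWJ5gXp/gH9/gIB/f4B/f4B/f4B/f4CAf3+Af3+Af3+AfoCAfoCAfoCBfYGBfYGBfIKAfIJ/fIJ+fIN8f4N8l2k0kFJHh2ZrgXp8gH9/gH9/gH9/gIB/f4B/f4B/f4B/f4CAf4CAf4CAf4CAfoCAfoCAfYGAfYGAfYF/fIF/fIJ9fYJ8f4N8hnpsg3l2gH19gH9/gH+AgH5/gX9+gYB9f4B9foB+foB/f4B/f4CAf4CAf4CAfoCAfoCAfoCAfYB/fYF/fYF+fYF9fYJ9f4J9gH9+gH9/gH+Af3+AgH6AgX1/gnx8g4B7gIJ7fIF7fYF+foB/f4CAf4CAf4CAf4CAfoCAfoB/foB/fYB/fYF+fYF9foF9f4F9gH9/f3+Af3+Af3+Af36AgnyBhHl9h313hYZ2eoR2eIJ6fIF+foB/f4CAf4CAf4CAf4B/foB/foB/foB/foB+fYF+foF9f4F9f3+Af3+Af3+Af3+Afn2BgHmDh3WBjnNxkIhueoptb4ZzdoN8fIF/foCAf4CAf4B/f4B/f4B/foB/foB/foB+foB+foF+f4F+f3+Af3+Af3+Af3+AfXyBfHaDiHCKl2p4oYBlh5hhYYxma4Z5doJ/fYCAf4CAf4B/f4B/f4B/f4B/foB/foB/foB+foB+f4B+f3+Af3+Af3+Af3+AfHyBdnSEemmLn1+PuWZdtLFXUJlRWIx2bIWBeYKBfoCAf4CAf4B/f4B/f4B/f4B/f4B/foB+f4B+f4B+f3+Af3+Af3+Af3+AfH2Bc3WEZmKLh1SfzFh93aReVbNCQZR2WoqGcoOEfICBf4CAf4B/f4B/f4B/f4B/f4B/f4B/f4B/f4B+f3+Af3+Af3+Af3+AfH6Ac3mDXmiKT0iZy03E/5uJpNdWMJ6DRY2PZoKHeICCfoCAf4B/f4B/f4B/f4B/f4B/f4B/f4B/f4B+f4B/f3+Af3+Af3+AfX+AdnyCYXOJQV2TQDiz/qe//OO/NaasNH2UWXyKc36DfX+Af39/f4B/f4B/f4B/gIB+gIB+gIB+gIB9gIB/gIB/f4B/f3+Afn+AeX6BaHuGRnSPLHKedo/G/9PMgVzJMV6bTm+NbXqFe36Af39+gH9+gH99gH98gYB7gYB6gYF5goF5gH9/gH9/gIB/gIB/f4B/fICAcYCEVIGLMo6VObWB/9am9HipVj2rTFuPaHKFeXt/f318gX16gn14gn12g35zhH9xhIFvhYNugH5+gX59gX97goB5gYJ4fYF4dIF6ZIaERY+GN6Bqy9hV73NpvEq2YlKRaGiDe3d9gHp2g3lzhHlwhXhthnlph3xmiIBkiIRjgnyAhHh8hnNyiXdoioBeiIpXeIhVYoRXTodhQpJcdrBGzoxWu1R4jVqTeWmBfXJ1gnVwhHVuhXNsh3JqiHRoiXdoin1oioRpf3uDhXWKlGuPn15/pE9Sn28/lpMtaowiR4YhNYknT5c1qqhKq1xVlV16hWZ5gWxtgnRtg3Zvg3RyhnR5inaAjHmGjX2MhoCOen2DcnWKcmebjF22vF3S3mLT1mChwHRKcp8vMYwSI4gPSo8pjI1Oi19fiWRuhmxrg3txfoJ3eYSGeICQeX6ZfH6gfoGlgIOoe4GAc4WEZIiOVICjUl7HmnHq2aL+6rz/3az2o4LZP7+cLJlOPIVHY3pdgG5viHV1g4h8dpCFb5qZbZWicY6nd4mqfIarfoOrfoB/eYF9bIZ4VY1xPZlxN6+UXJPMvJjr5r7+68v/1af/iGvrRlzIUW+iaXWTf4KRhZWWe5+abaakZaOpZ5qob5CleIqjfYWi"/>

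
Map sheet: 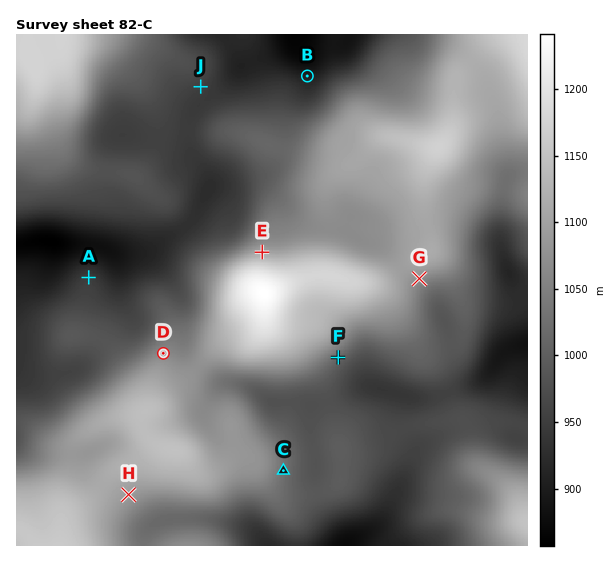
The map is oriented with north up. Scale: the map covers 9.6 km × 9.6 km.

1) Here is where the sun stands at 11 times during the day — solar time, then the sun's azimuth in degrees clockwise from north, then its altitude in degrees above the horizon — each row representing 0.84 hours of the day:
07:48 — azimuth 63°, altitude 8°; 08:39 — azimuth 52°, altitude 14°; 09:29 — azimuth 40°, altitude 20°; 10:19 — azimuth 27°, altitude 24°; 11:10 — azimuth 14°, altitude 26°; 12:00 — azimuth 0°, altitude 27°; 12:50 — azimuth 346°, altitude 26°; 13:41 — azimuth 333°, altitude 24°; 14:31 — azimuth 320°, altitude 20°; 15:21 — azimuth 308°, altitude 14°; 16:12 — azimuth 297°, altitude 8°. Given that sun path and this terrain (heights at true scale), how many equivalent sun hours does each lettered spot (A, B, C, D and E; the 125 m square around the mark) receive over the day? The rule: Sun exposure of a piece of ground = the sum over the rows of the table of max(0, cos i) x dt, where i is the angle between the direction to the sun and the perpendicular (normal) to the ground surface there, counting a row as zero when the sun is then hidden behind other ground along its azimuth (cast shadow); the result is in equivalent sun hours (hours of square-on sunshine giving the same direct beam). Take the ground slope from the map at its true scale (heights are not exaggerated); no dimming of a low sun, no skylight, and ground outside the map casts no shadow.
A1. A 3.5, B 3.7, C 2.8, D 3.7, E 4.5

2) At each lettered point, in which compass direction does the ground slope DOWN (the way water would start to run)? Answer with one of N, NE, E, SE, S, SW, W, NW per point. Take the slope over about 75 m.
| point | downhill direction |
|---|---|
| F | SE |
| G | SE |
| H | SE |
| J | SE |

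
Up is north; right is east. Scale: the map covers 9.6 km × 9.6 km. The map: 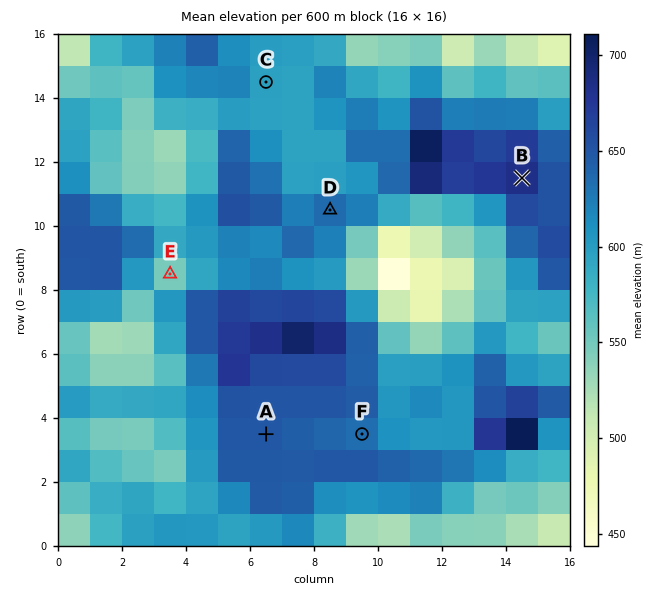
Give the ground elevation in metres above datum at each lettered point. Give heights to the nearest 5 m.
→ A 650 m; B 685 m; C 595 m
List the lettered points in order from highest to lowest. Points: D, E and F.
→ D F E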